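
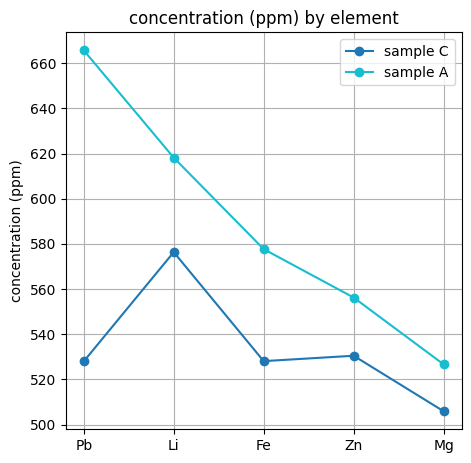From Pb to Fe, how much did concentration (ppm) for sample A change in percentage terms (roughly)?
Pb ≈ 660, Fe ≈ 580; (580 − 660) / 660 ≈ -12.1%.

≈ -12.1%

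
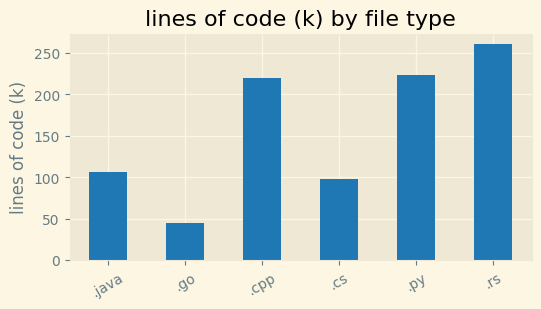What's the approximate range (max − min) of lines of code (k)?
Max .rs ≈ 250, min .go ≈ 50; range ≈ 200.

≈ 200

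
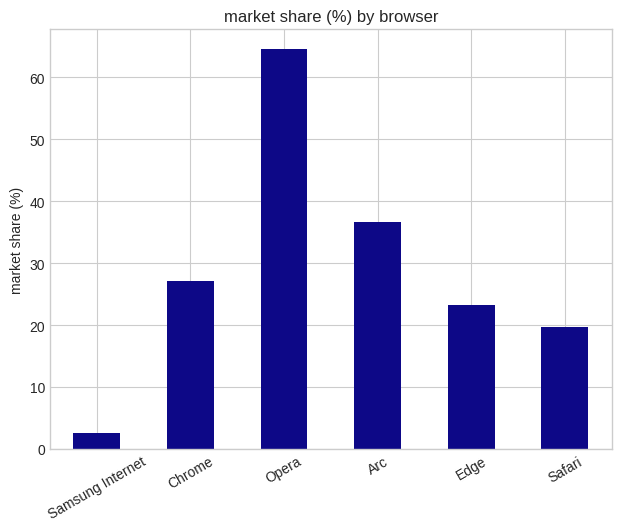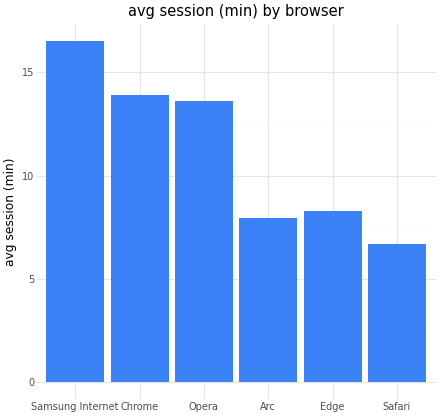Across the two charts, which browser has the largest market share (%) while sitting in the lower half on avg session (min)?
Arc

Chart 2 median avg session (min) ≈ 10; below-median browsers: Arc, Edge, Safari. Among those, Arc has the highest market share (%) (≈ 40).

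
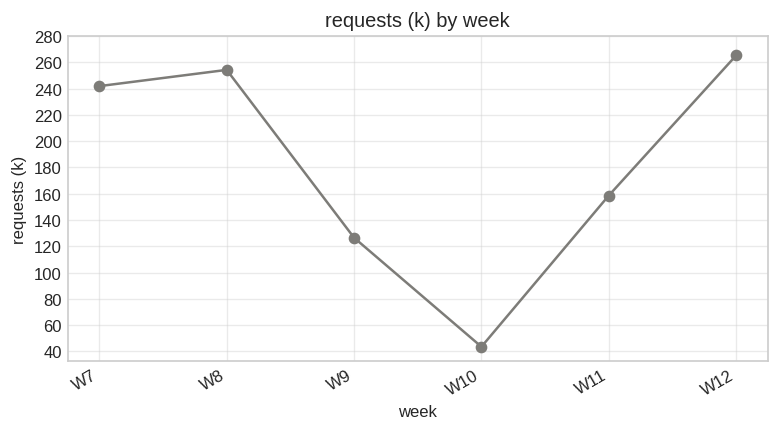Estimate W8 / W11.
≈ 1.62×

W8 ≈ 260, W11 ≈ 160; 260/160 ≈ 1.62.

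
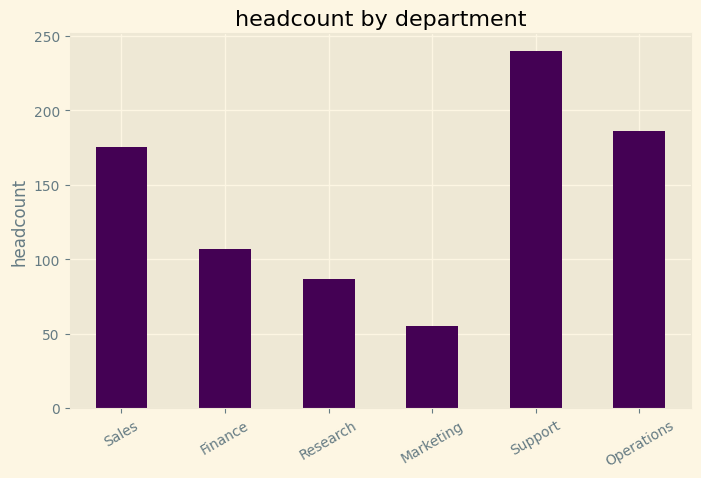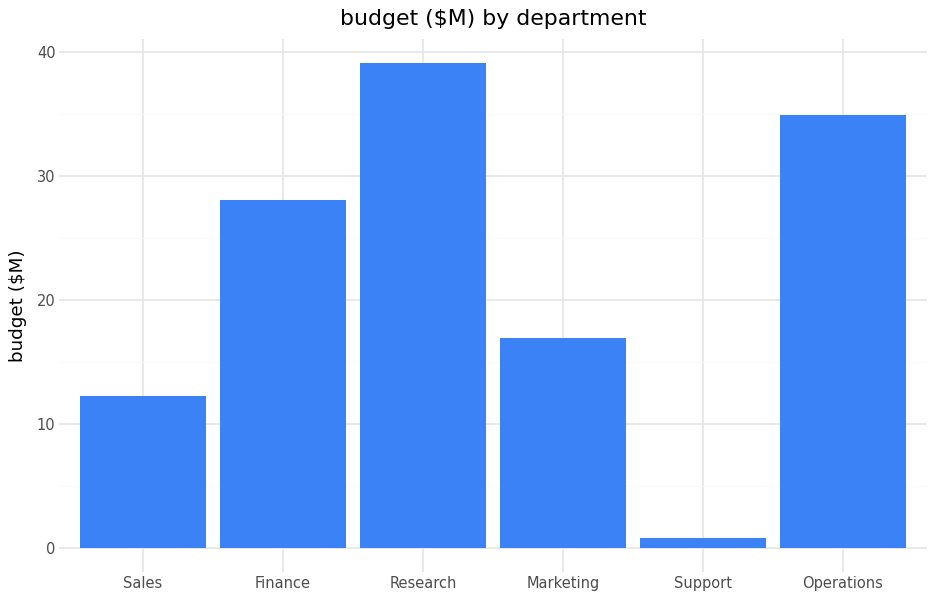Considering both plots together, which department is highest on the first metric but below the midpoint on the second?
Chart 2 median budget ($M) ≈ 20; below-median departments: Sales, Marketing, Support. Among those, Support has the highest headcount (≈ 250).

Support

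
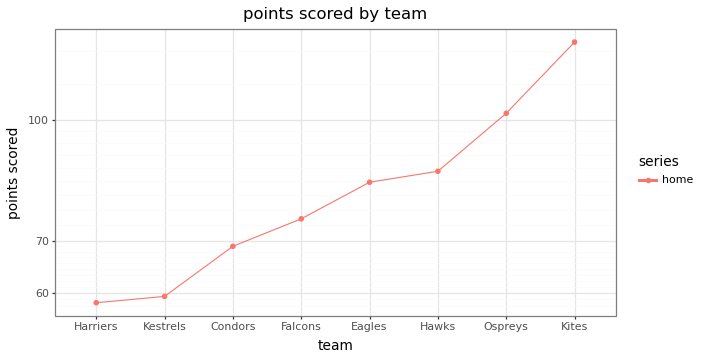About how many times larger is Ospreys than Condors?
Ospreys ≈ 100, Condors ≈ 70; 100/70 ≈ 1.43.

≈ 1.43×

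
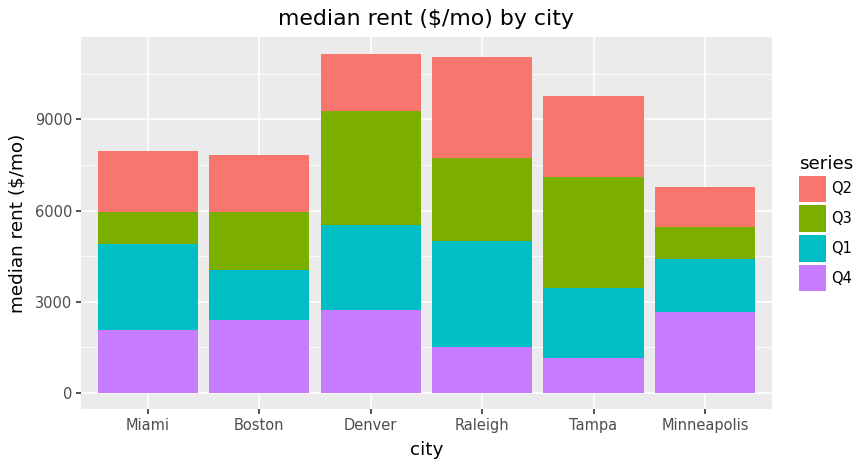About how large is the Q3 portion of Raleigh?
≈ 3000

Q3 top ≈ 8000, bottom ≈ 5000; segment ≈ 3000.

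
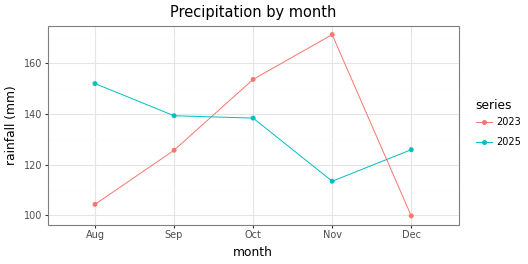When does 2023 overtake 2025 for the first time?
Oct

Sep: 2023 ≈ 130 vs 2025 ≈ 140 (not yet); Oct: 2023 ≈ 150 vs 2025 ≈ 140 (first crossover).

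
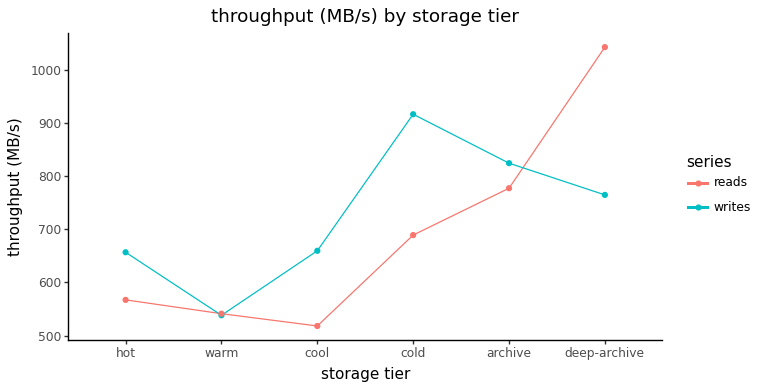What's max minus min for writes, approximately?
Max cold ≈ 900, min warm ≈ 550; range ≈ 350.

≈ 350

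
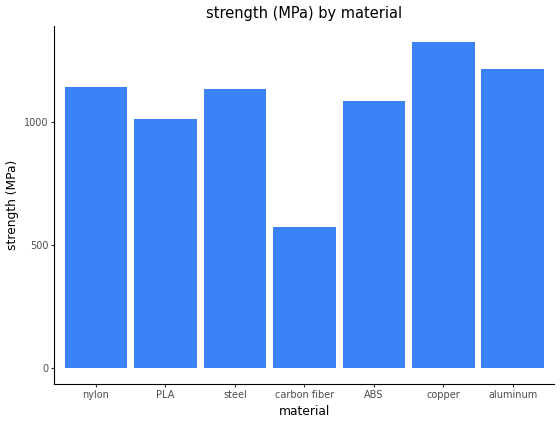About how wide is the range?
≈ 800

Max copper ≈ 1400, min carbon fiber ≈ 600; range ≈ 800.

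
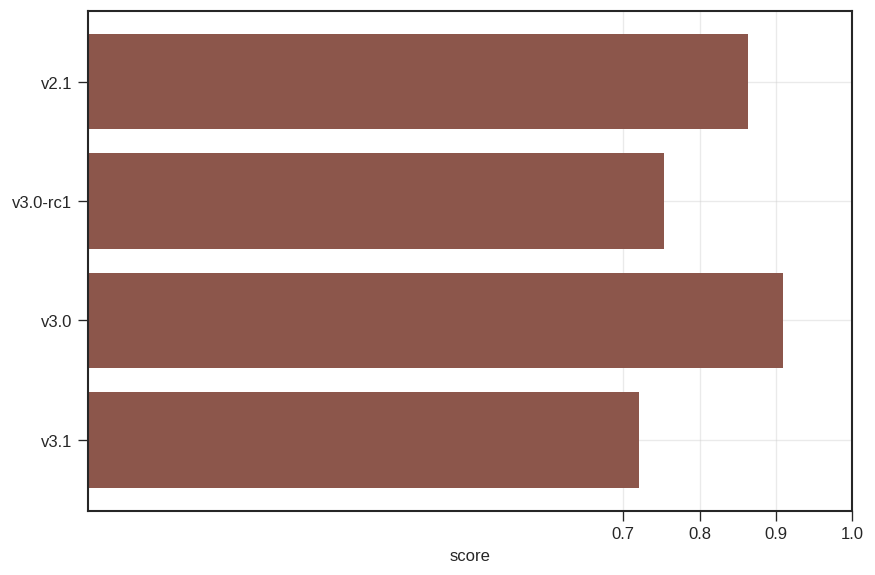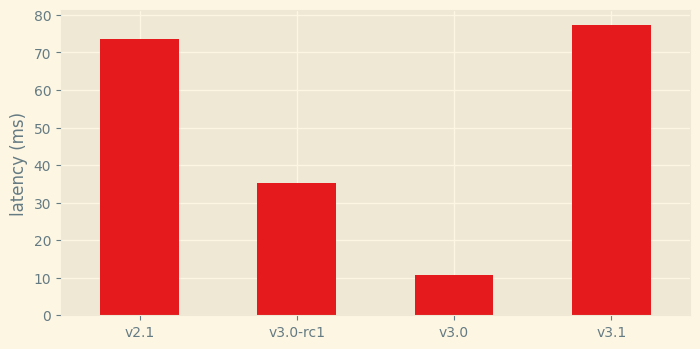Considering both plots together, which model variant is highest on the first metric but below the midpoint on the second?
Chart 2 median latency (ms) ≈ 50; below-median model variants: v3.0-rc1, v3.0. Among those, v3.0 has the highest score (≈ 0.9).

v3.0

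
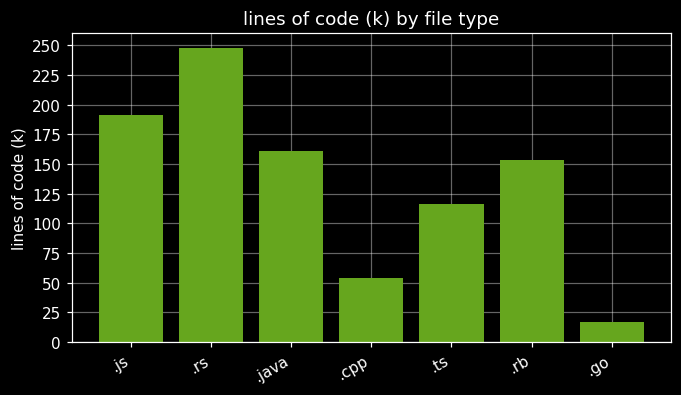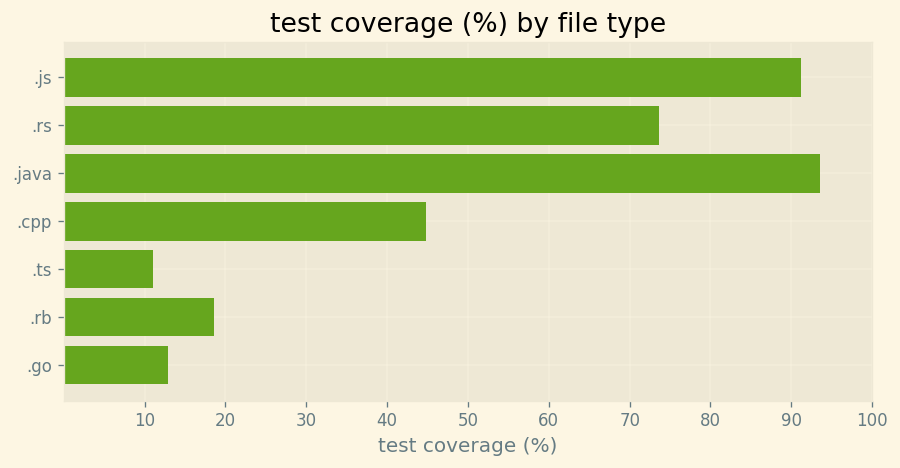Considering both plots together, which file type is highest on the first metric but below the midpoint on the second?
Chart 2 median test coverage (%) ≈ 40; below-median file types: .ts, .rb, .go. Among those, .rb has the highest lines of code (k) (≈ 150).

.rb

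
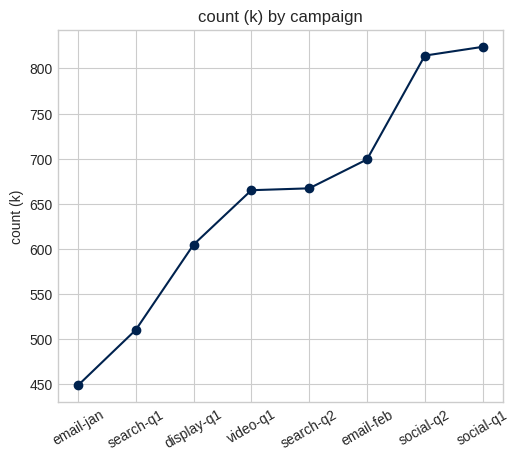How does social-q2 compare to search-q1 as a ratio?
≈ 1.6×

social-q2 ≈ 800, search-q1 ≈ 500; 800/500 ≈ 1.6.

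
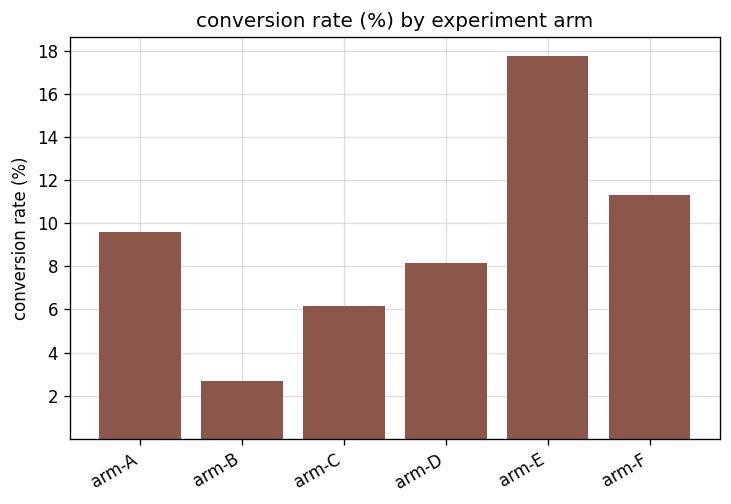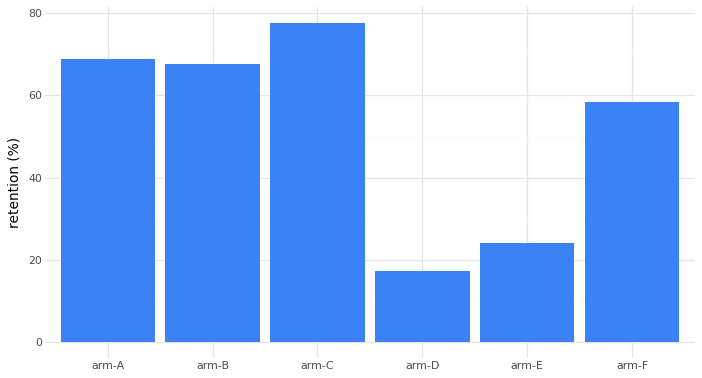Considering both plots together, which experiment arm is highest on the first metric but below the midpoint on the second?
arm-E

Chart 2 median retention (%) ≈ 60; below-median experiment arms: arm-D, arm-E, arm-F. Among those, arm-E has the highest conversion rate (%) (≈ 18).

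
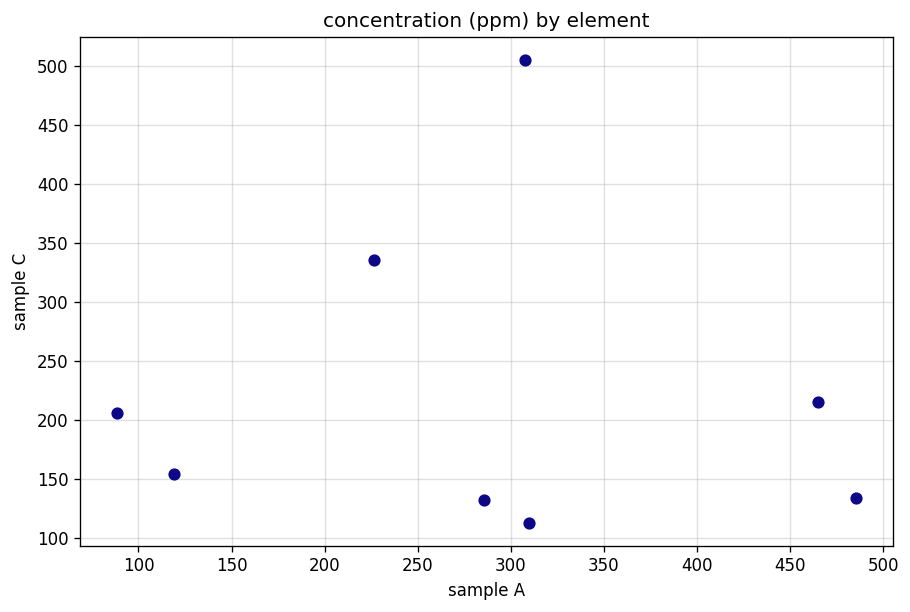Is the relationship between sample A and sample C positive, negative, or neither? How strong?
Points are roughly uncorrelated; weak (|r| ≈ 0.1).

no clear correlation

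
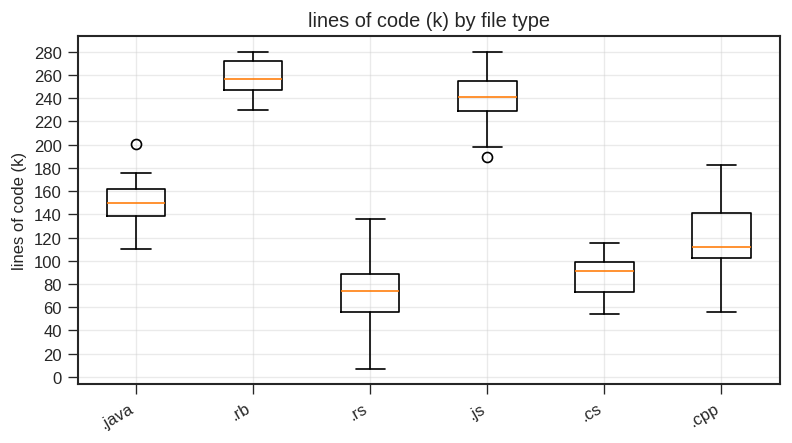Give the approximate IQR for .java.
Q3 ≈ 160, Q1 ≈ 140; IQR ≈ 20.

≈ 20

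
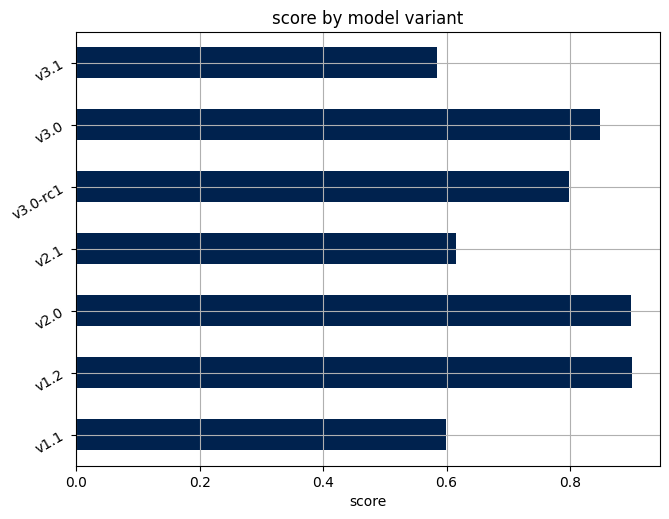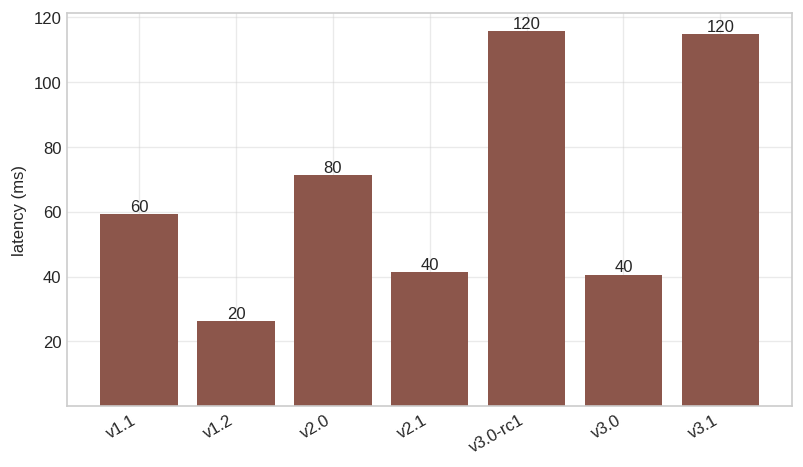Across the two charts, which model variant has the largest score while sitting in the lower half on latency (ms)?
Chart 2 median latency (ms) ≈ 60; below-median model variants: v1.2, v2.1, v3.0. Among those, v1.2 has the highest score (≈ 0.9).

v1.2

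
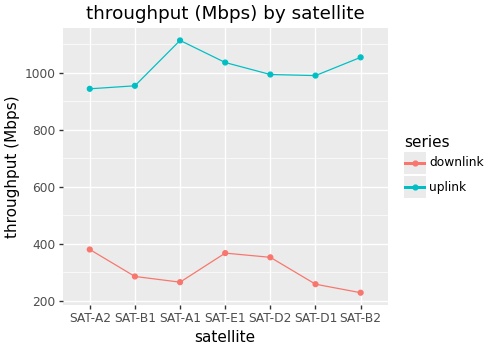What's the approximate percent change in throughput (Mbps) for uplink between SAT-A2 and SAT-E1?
SAT-A2 ≈ 900, SAT-E1 ≈ 1000; (1000 − 900) / 900 ≈ +11.1%.

≈ +11.1%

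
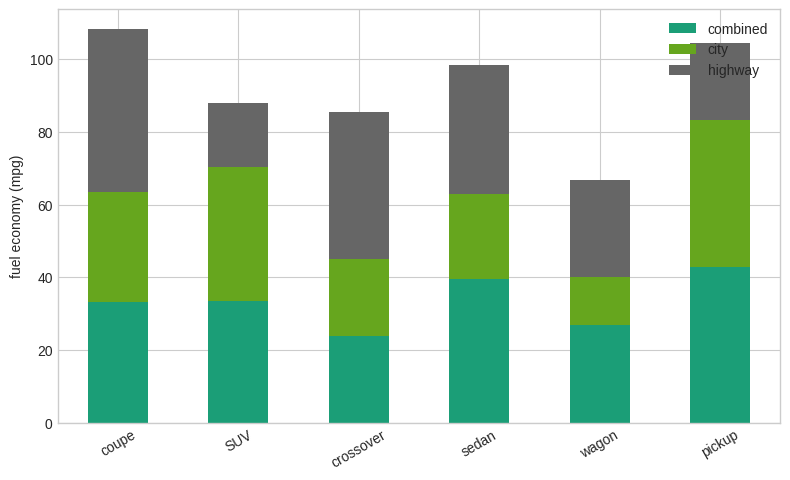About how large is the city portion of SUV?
city top ≈ 70, bottom ≈ 30; segment ≈ 40.

≈ 40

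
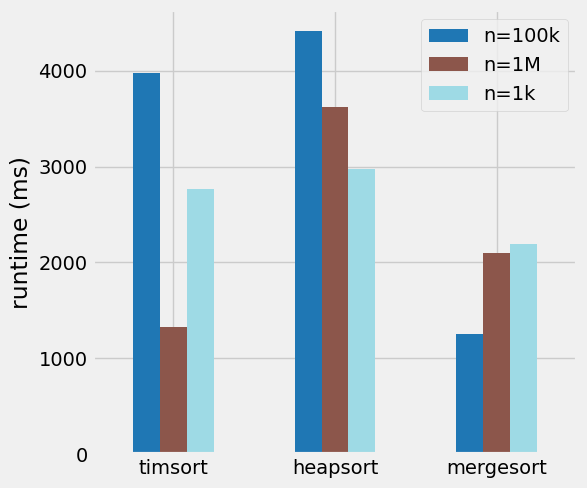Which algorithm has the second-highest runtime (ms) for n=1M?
mergesort

Top 3 for n=1M: heapsort ≈ 3500, mergesort ≈ 2000, timsort ≈ 1500.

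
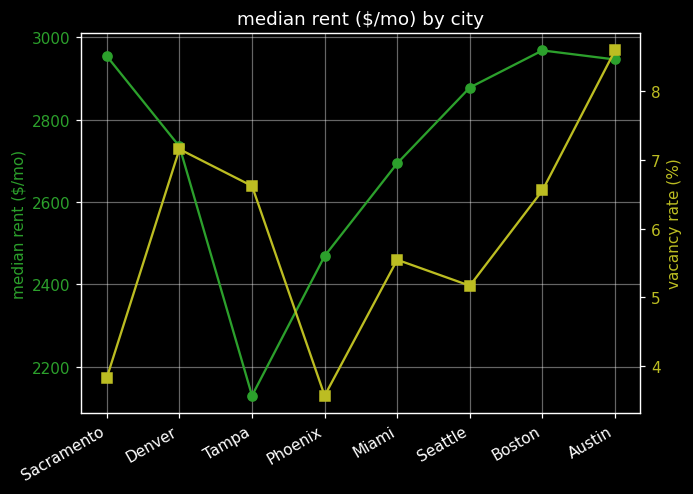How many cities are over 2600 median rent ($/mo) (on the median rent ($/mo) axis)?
Above 2600: Sacramento, Denver, Miami, Seattle, Boston, Austin.

6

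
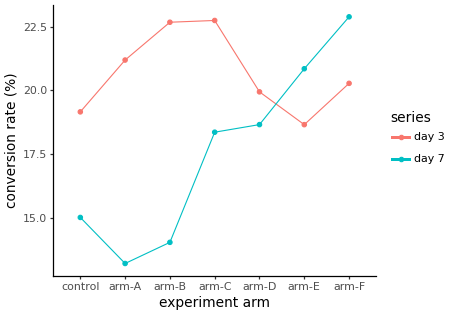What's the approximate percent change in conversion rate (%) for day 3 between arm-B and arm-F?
arm-B ≈ 23, arm-F ≈ 20; (20 − 23) / 23 ≈ -13%.

≈ -13%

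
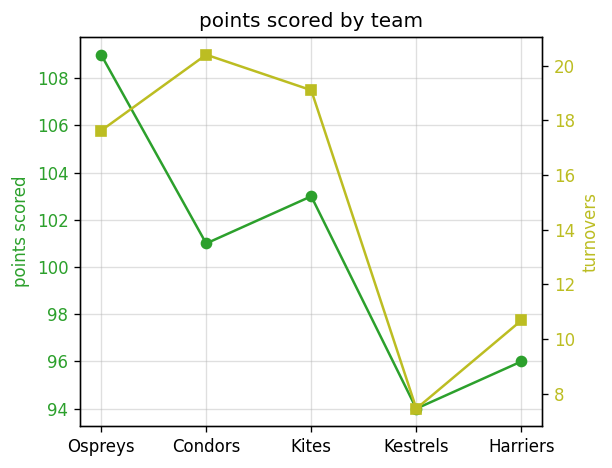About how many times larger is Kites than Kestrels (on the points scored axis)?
Kites ≈ 104, Kestrels ≈ 94; 104/94 ≈ 1.11.

≈ 1.11×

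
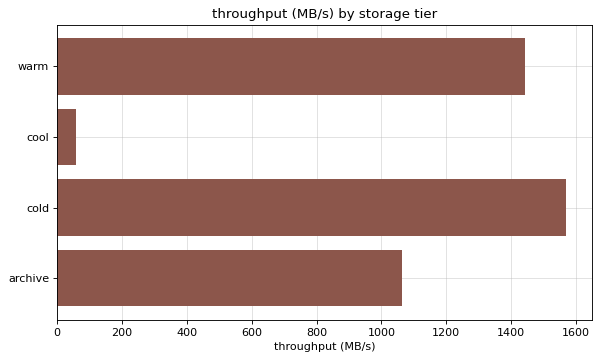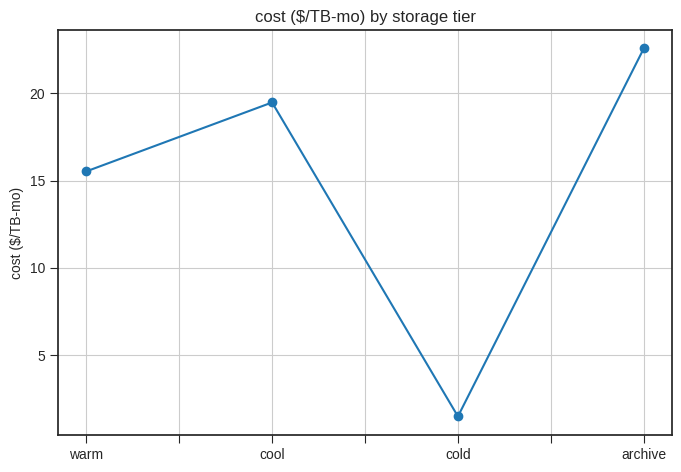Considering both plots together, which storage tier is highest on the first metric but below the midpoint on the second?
Chart 2 median cost ($/TB-mo) ≈ 20; below-median storage tiers: warm, cold. Among those, cold has the highest throughput (MB/s) (≈ 1600).

cold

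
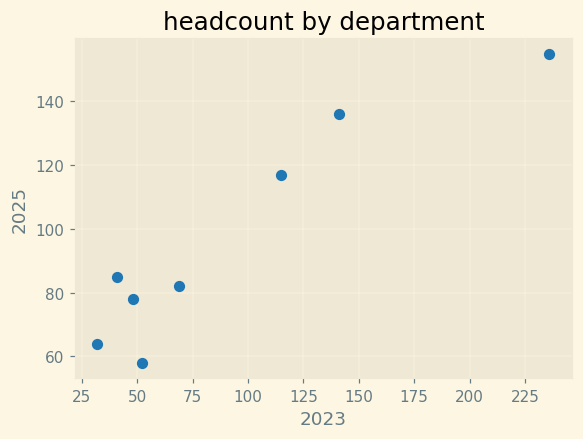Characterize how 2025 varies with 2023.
positive, strong

Points are positively correlated; strong (|r| ≈ 0.9).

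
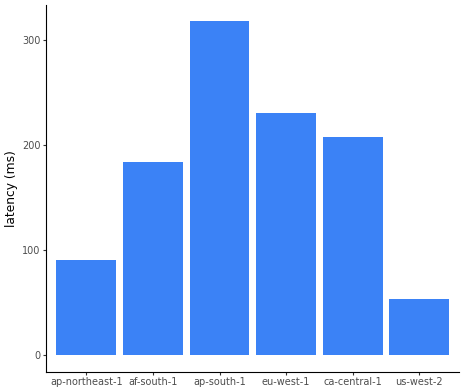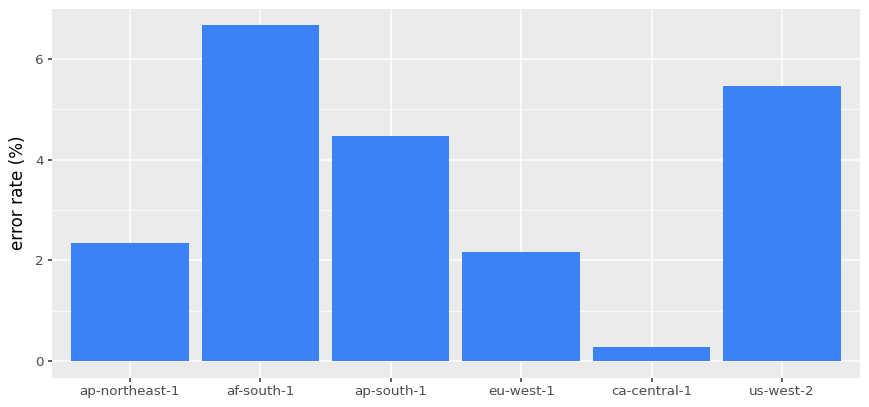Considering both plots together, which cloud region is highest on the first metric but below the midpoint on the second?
Chart 2 median error rate (%) ≈ 3; below-median cloud regions: ap-northeast-1, eu-west-1, ca-central-1. Among those, eu-west-1 has the highest latency (ms) (≈ 250).

eu-west-1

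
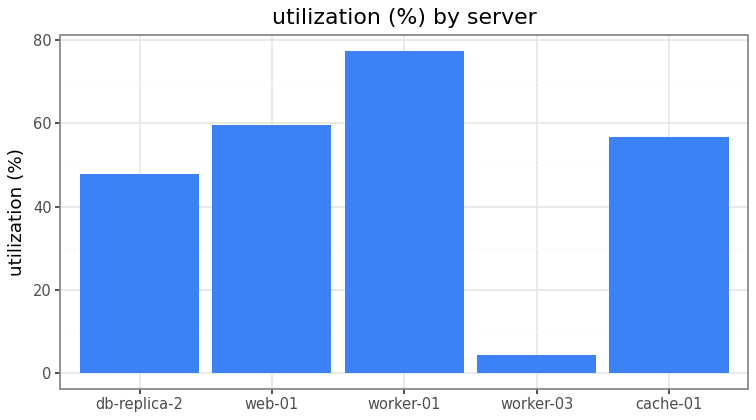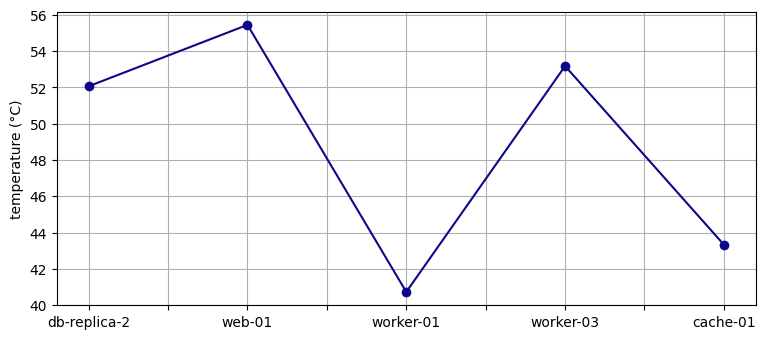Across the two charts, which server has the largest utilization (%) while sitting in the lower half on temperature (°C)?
worker-01

Chart 2 median temperature (°C) ≈ 50; below-median servers: worker-01, cache-01. Among those, worker-01 has the highest utilization (%) (≈ 80).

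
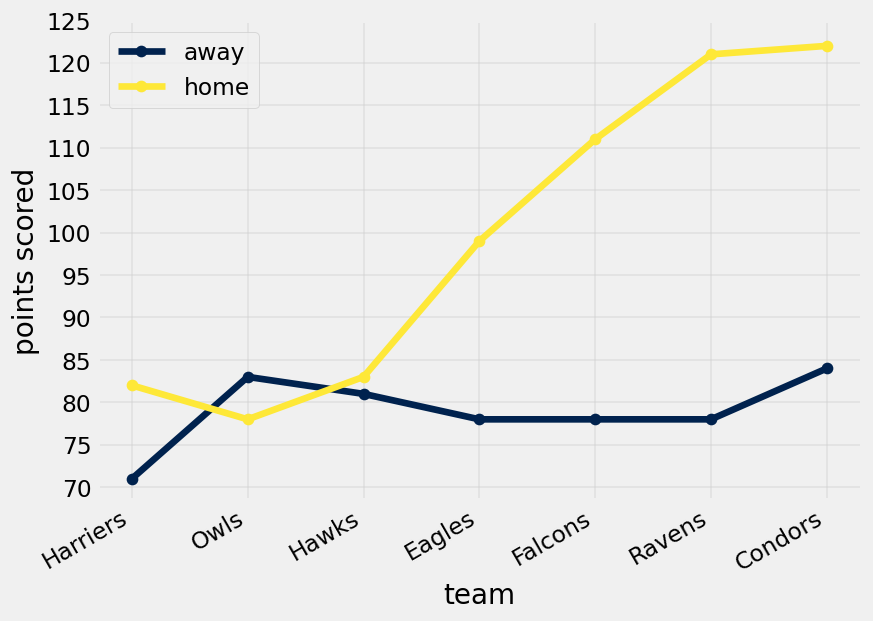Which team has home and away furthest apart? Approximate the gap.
Ravens: home ≈ 120, away ≈ 80 → gap ≈ 40. Next-largest (Condors) is only ≈ 35.

Ravens, ≈ 40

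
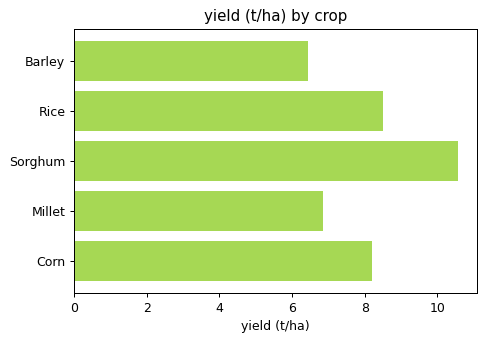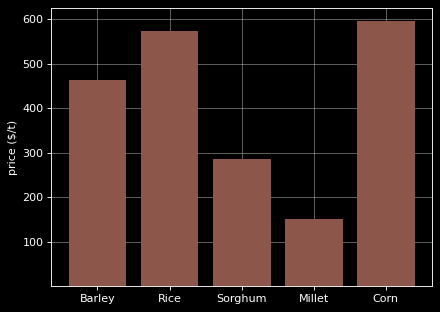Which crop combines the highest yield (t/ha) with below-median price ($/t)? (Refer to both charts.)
Chart 2 median price ($/t) ≈ 500; below-median crops: Sorghum, Millet. Among those, Sorghum has the highest yield (t/ha) (≈ 11).

Sorghum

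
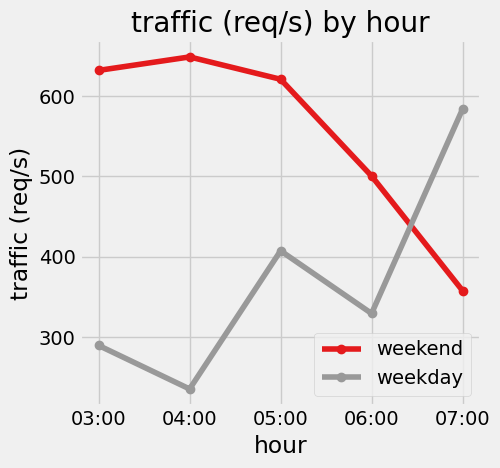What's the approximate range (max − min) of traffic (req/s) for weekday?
Max 07:00 ≈ 600, min 04:00 ≈ 250; range ≈ 350.

≈ 350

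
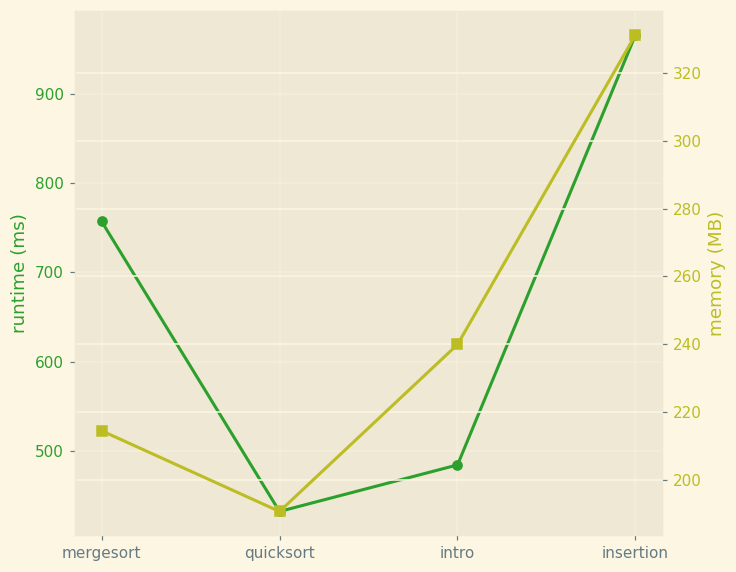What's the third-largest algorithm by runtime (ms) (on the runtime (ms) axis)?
Top 4 (on the runtime (ms) axis): insertion ≈ 950, mergesort ≈ 750, intro ≈ 500, quicksort ≈ 450.

intro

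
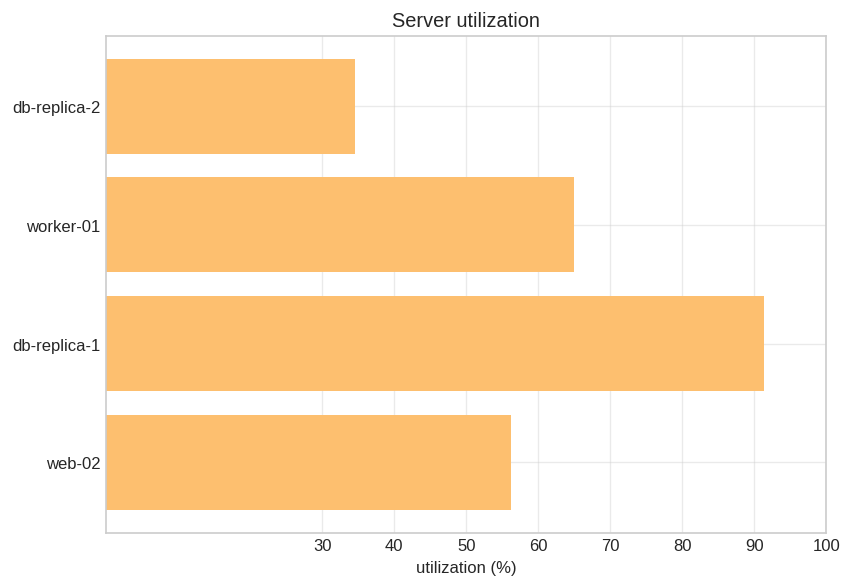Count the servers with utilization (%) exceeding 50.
3

Above 50: worker-01, db-replica-1, web-02.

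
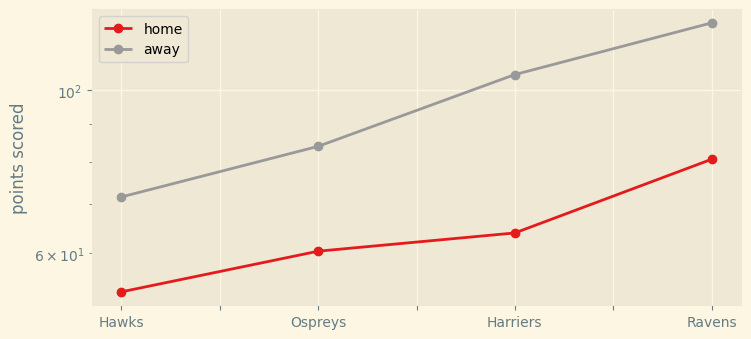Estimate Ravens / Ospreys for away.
Ravens ≈ 120, Ospreys ≈ 80; 120/80 ≈ 1.5.

≈ 1.5×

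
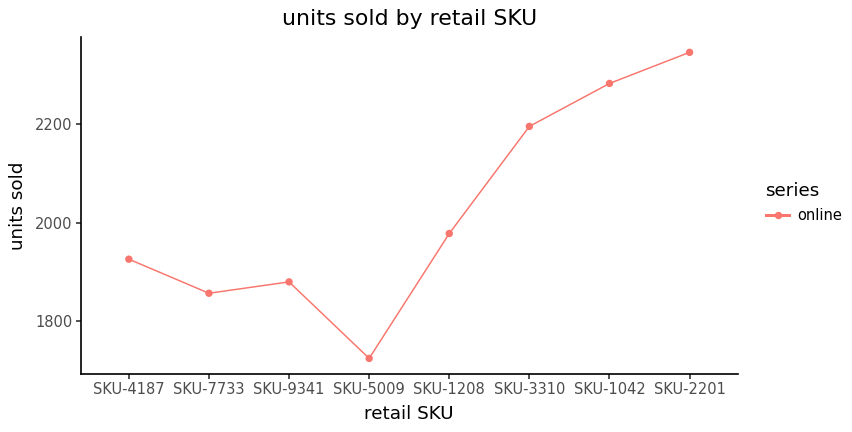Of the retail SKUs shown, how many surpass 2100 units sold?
Above 2100: SKU-3310, SKU-1042, SKU-2201.

3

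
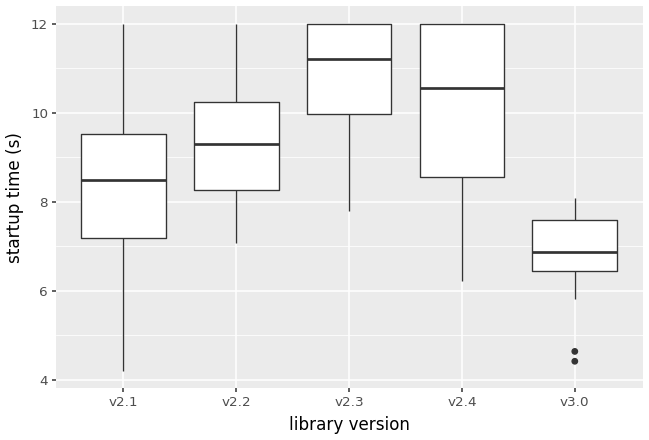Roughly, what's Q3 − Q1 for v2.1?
Q3 ≈ 9.5, Q1 ≈ 7.0; IQR ≈ 2.5.

≈ 2.5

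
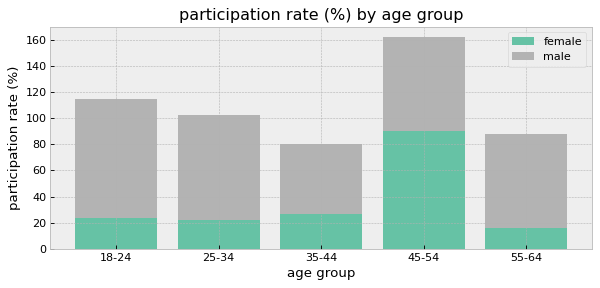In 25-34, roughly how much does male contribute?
male top ≈ 100, bottom ≈ 20; segment ≈ 80.

≈ 80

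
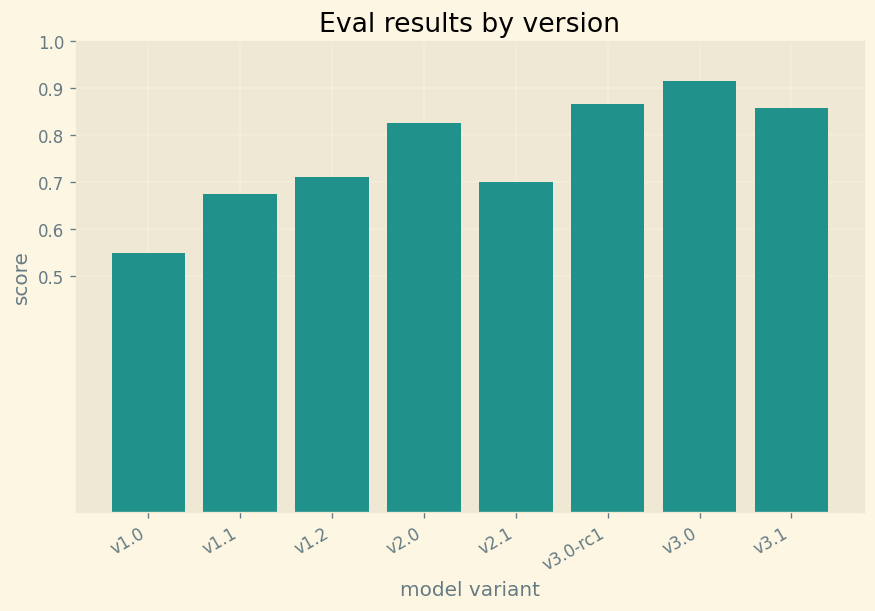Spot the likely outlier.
v1.0 ≈ 0.6; the rest sit between ≈ 0.7 and ≈ 0.9.

v1.0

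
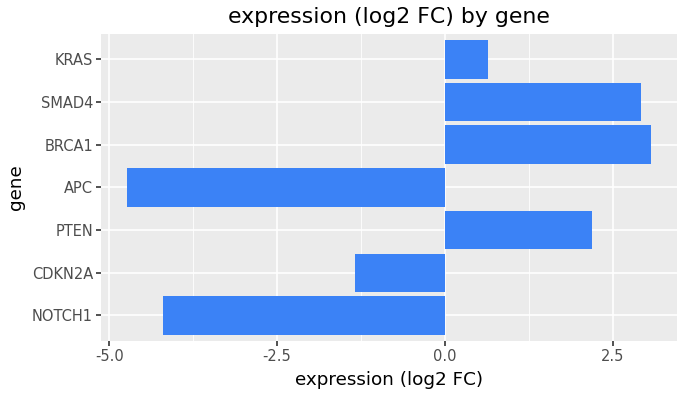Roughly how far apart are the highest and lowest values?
Max BRCA1 ≈ 3, min APC ≈ -5; range ≈ 8.

≈ 8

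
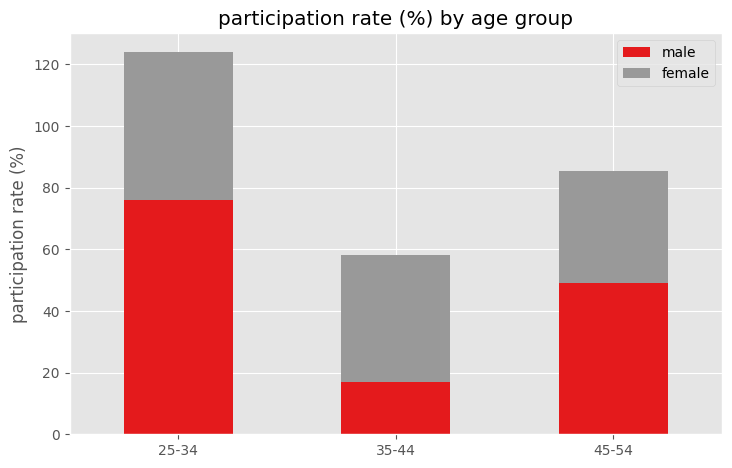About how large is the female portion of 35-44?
female top ≈ 60, bottom ≈ 20; segment ≈ 40.

≈ 40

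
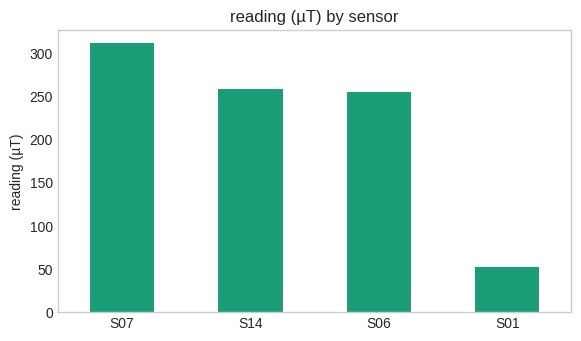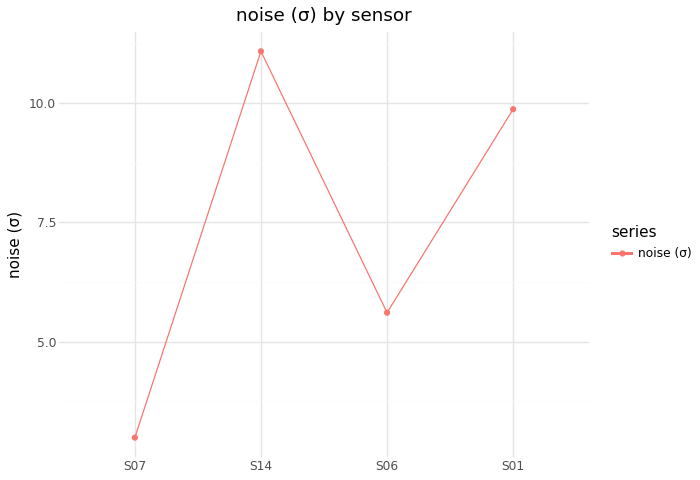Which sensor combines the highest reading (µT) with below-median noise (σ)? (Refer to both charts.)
Chart 2 median noise (σ) ≈ 8; below-median sensors: S07, S06. Among those, S07 has the highest reading (µT) (≈ 300).

S07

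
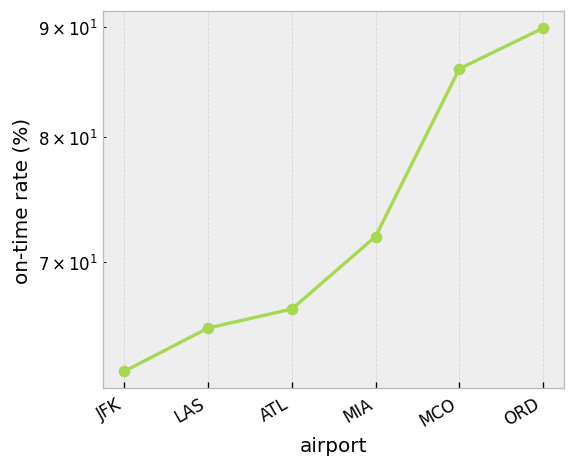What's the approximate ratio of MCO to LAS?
MCO ≈ 85, LAS ≈ 65; 85/65 ≈ 1.31.

≈ 1.31×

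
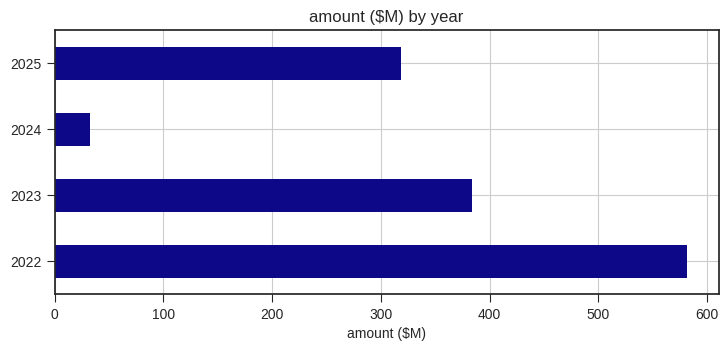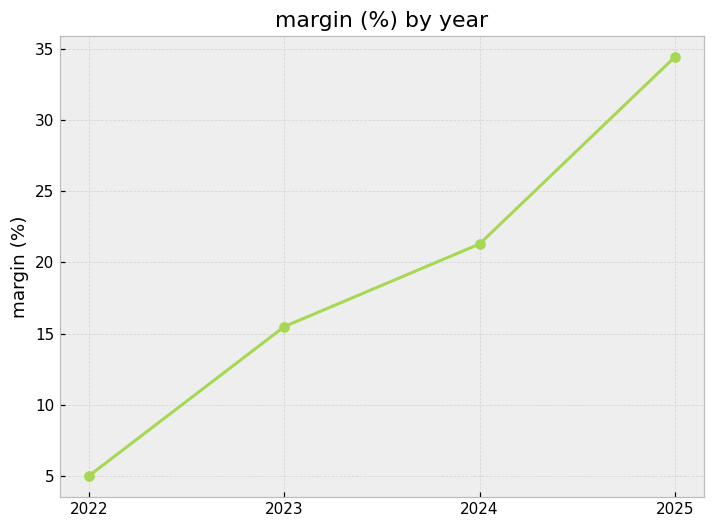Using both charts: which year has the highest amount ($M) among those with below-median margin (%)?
Chart 2 median margin (%) ≈ 20; below-median years: 2022, 2023. Among those, 2022 has the highest amount ($M) (≈ 600).

2022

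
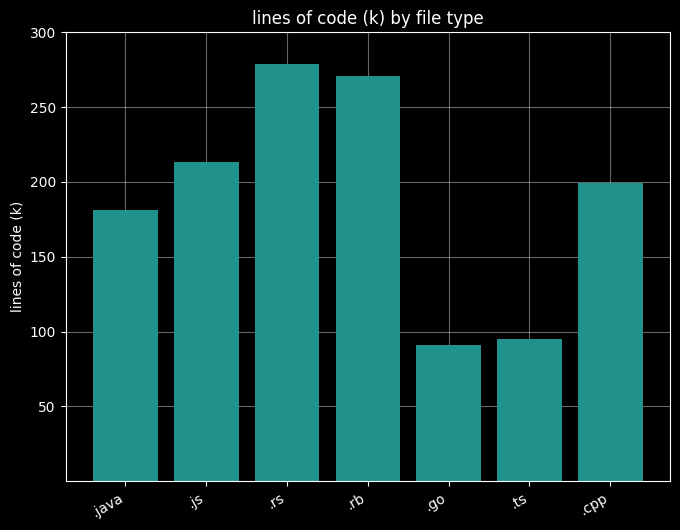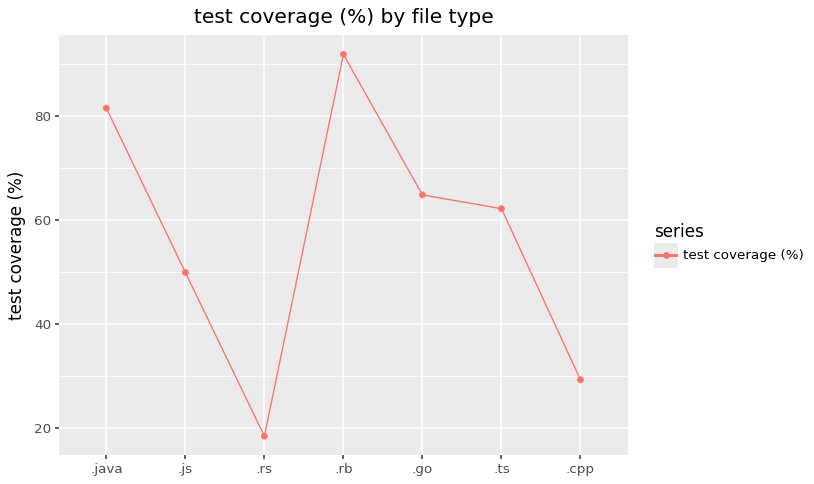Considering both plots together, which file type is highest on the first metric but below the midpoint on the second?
Chart 2 median test coverage (%) ≈ 60; below-median file types: .js, .rs, .cpp. Among those, .rs has the highest lines of code (k) (≈ 300).

.rs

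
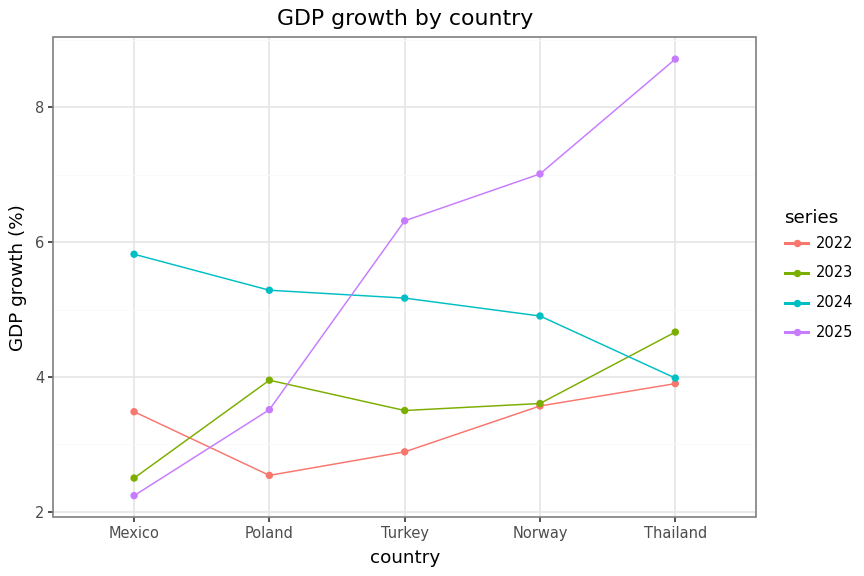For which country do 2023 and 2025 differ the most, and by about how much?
Thailand, ≈ 4 %

Thailand: 2023 ≈ 5, 2025 ≈ 9 → gap ≈ 4. Next-largest (Norway) is only ≈ 3.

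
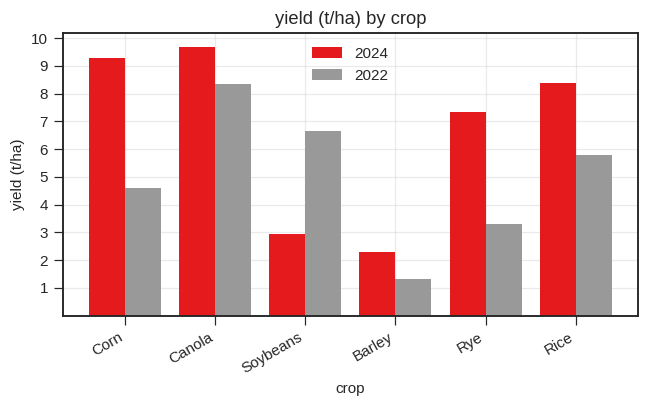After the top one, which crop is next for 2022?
Top 3 for 2022: Canola ≈ 8, Soybeans ≈ 7, Rice ≈ 6.

Soybeans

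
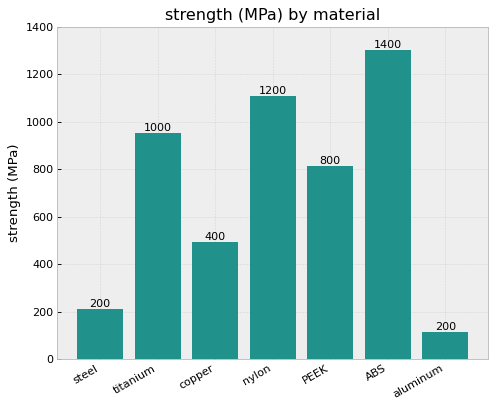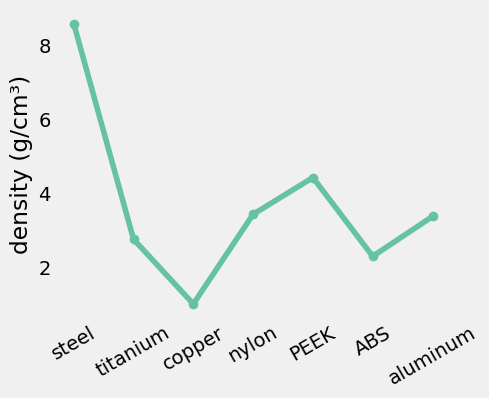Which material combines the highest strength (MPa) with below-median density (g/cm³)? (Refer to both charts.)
Chart 2 median density (g/cm³) ≈ 3; below-median materials: titanium, copper, ABS. Among those, ABS has the highest strength (MPa) (≈ 1400).

ABS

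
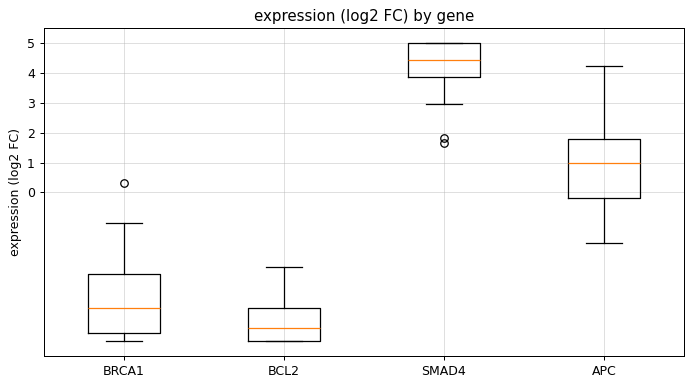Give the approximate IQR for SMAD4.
≈ 1

Q3 ≈ 5, Q1 ≈ 4; IQR ≈ 1.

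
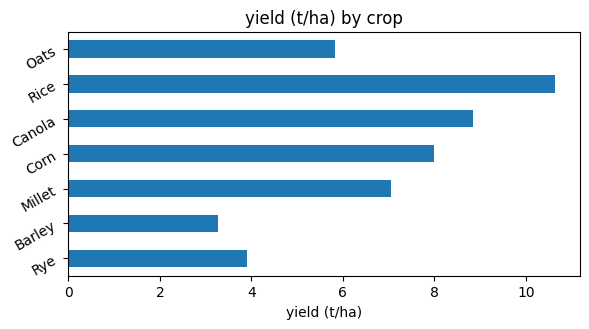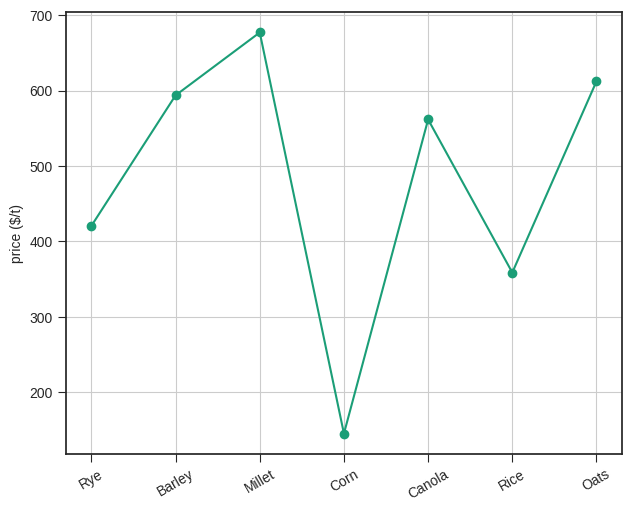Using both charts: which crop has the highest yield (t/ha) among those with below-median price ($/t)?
Chart 2 median price ($/t) ≈ 600; below-median crops: Rye, Corn, Rice. Among those, Rice has the highest yield (t/ha) (≈ 11).

Rice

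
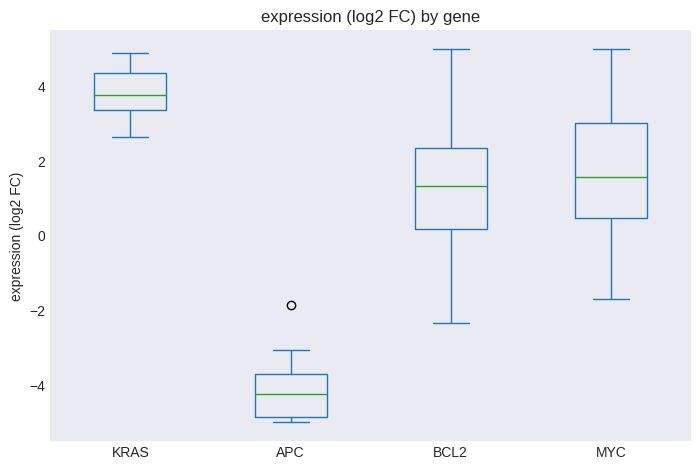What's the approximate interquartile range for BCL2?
Q3 ≈ 2, Q1 ≈ 0; IQR ≈ 2.

≈ 2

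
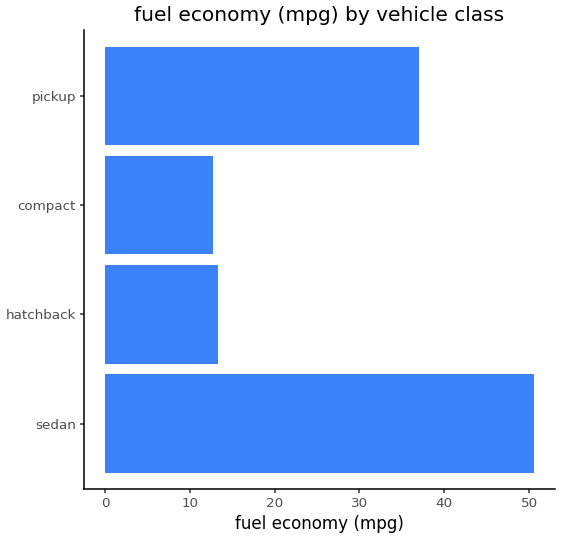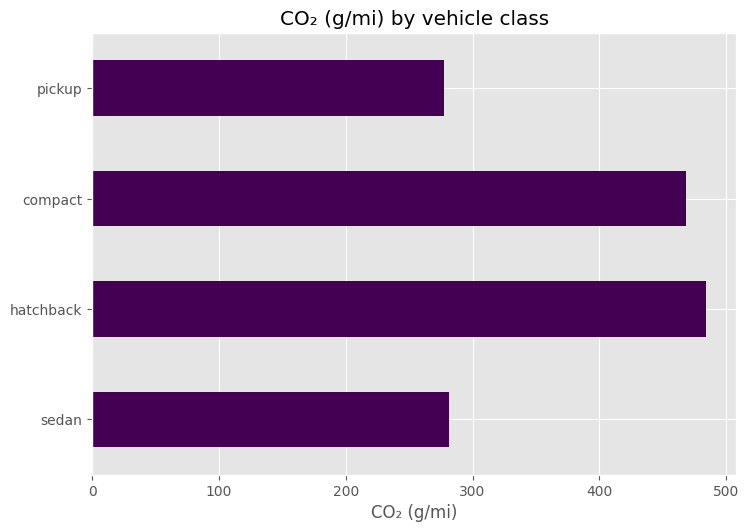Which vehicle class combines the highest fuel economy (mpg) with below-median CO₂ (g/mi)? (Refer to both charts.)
sedan

Chart 2 median CO₂ (g/mi) ≈ 400; below-median vehicle classes: sedan, pickup. Among those, sedan has the highest fuel economy (mpg) (≈ 50).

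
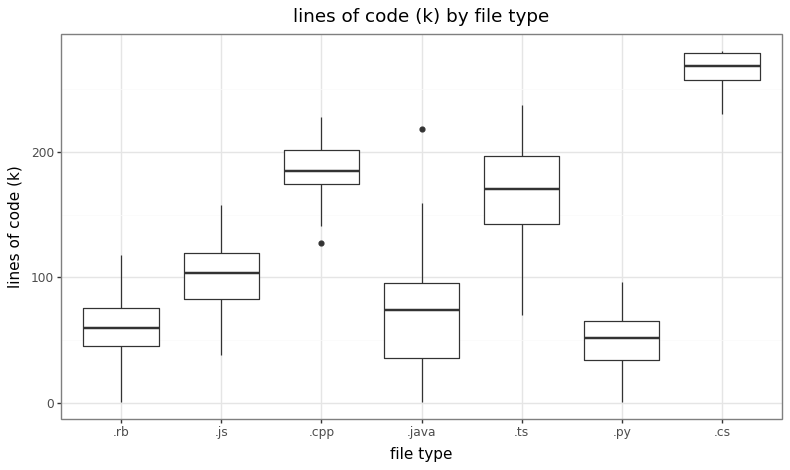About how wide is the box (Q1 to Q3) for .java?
Q3 ≈ 100, Q1 ≈ 40; IQR ≈ 60.

≈ 60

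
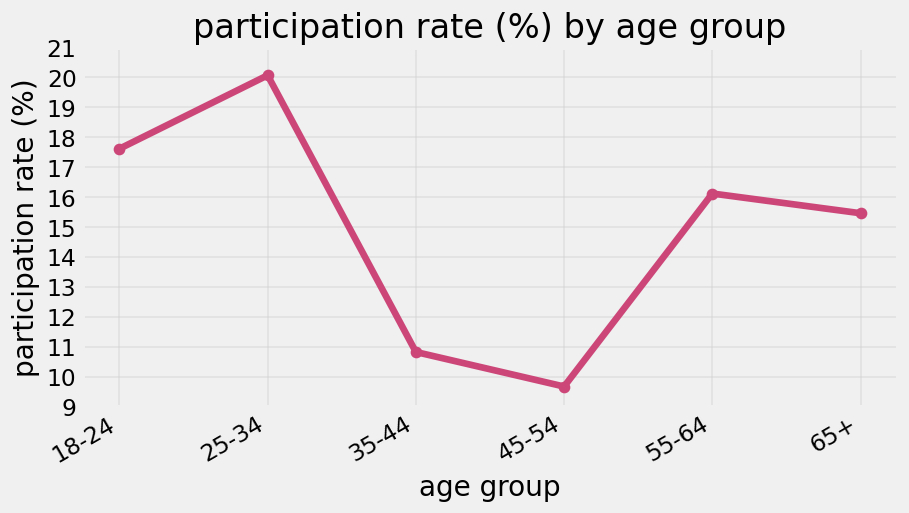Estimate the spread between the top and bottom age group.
≈ 10

Max 25-34 ≈ 20, min 45-54 ≈ 10; range ≈ 10.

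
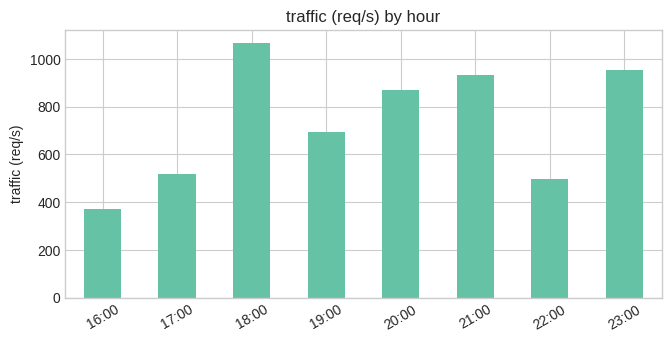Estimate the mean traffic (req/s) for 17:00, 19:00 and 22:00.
(500 + 700 + 500) / 3 ≈ 567.

≈ 567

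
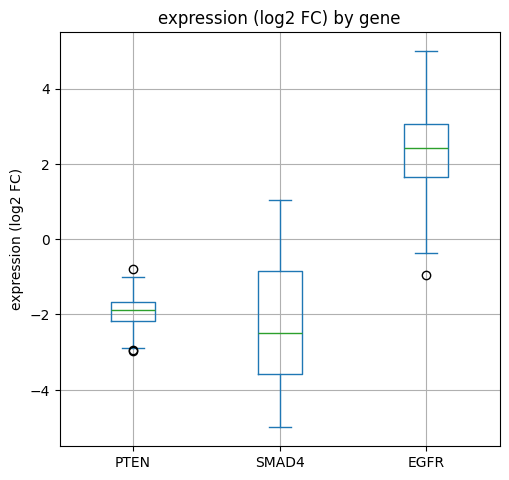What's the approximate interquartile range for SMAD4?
Q3 ≈ -1.0, Q1 ≈ -3.5; IQR ≈ 2.5.

≈ 2.5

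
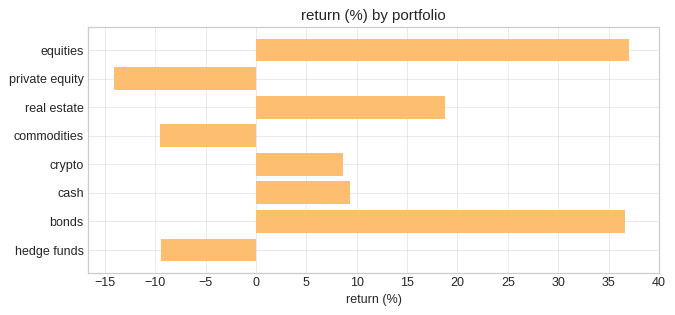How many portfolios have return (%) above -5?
5

Above -5: equities, real estate, crypto, cash, bonds.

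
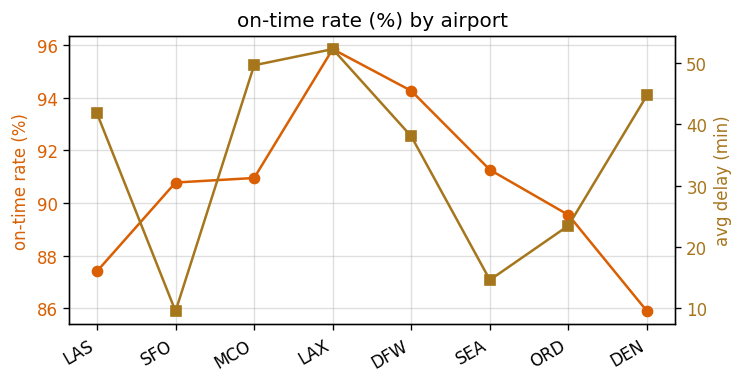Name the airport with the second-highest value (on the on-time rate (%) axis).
DFW

Top 3 (on the on-time rate (%) axis): LAX ≈ 96, DFW ≈ 94, SEA ≈ 91.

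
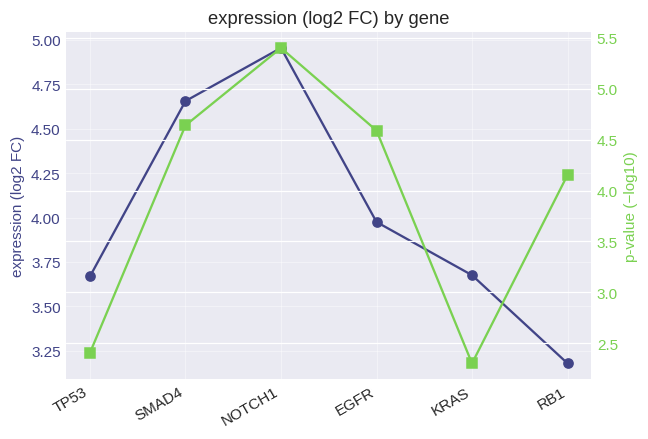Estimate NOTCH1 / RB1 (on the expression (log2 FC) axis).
≈ 1.56×

NOTCH1 ≈ 5.0, RB1 ≈ 3.2; 5.0/3.2 ≈ 1.56.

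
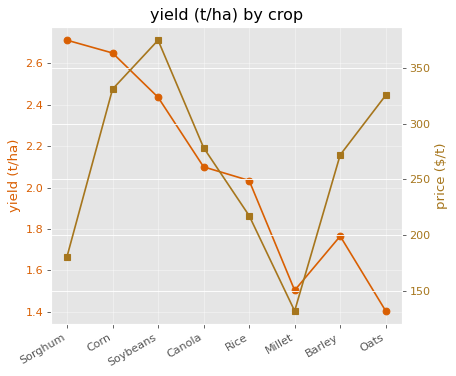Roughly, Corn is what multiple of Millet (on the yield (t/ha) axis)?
≈ 1.62×

Corn ≈ 2.6, Millet ≈ 1.6; 2.6/1.6 ≈ 1.62.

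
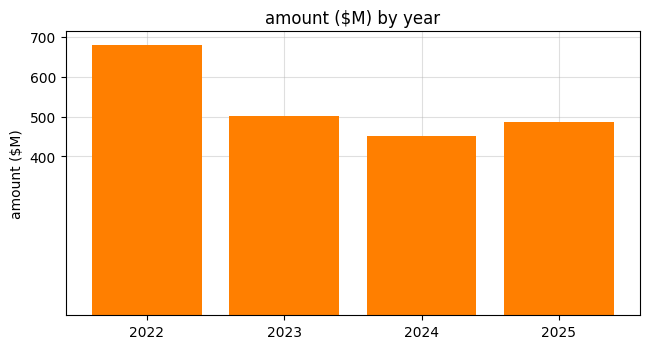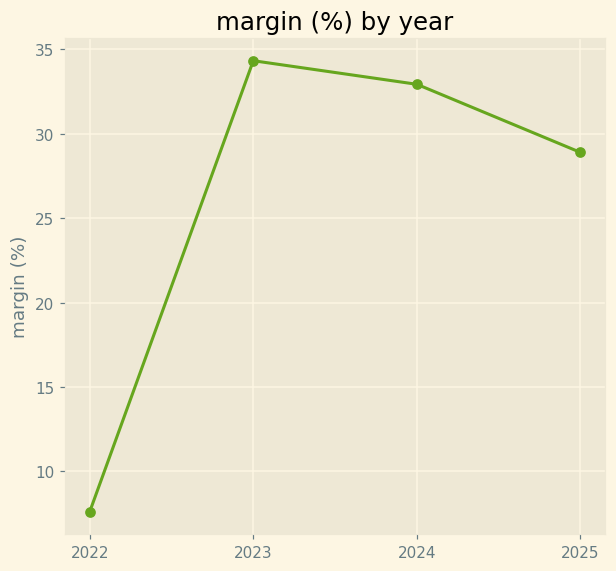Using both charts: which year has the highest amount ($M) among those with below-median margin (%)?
Chart 2 median margin (%) ≈ 30; below-median years: 2022, 2025. Among those, 2022 has the highest amount ($M) (≈ 700).

2022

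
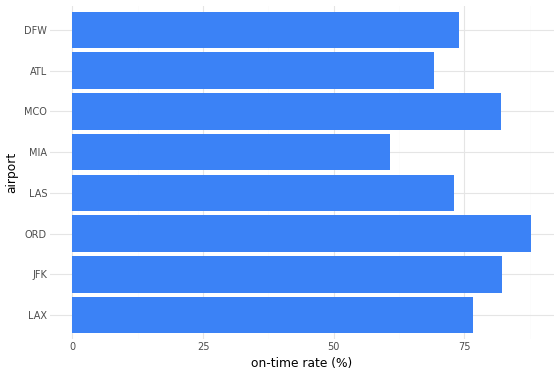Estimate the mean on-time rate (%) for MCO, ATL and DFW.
≈ 73

(80 + 70 + 70) / 3 ≈ 73.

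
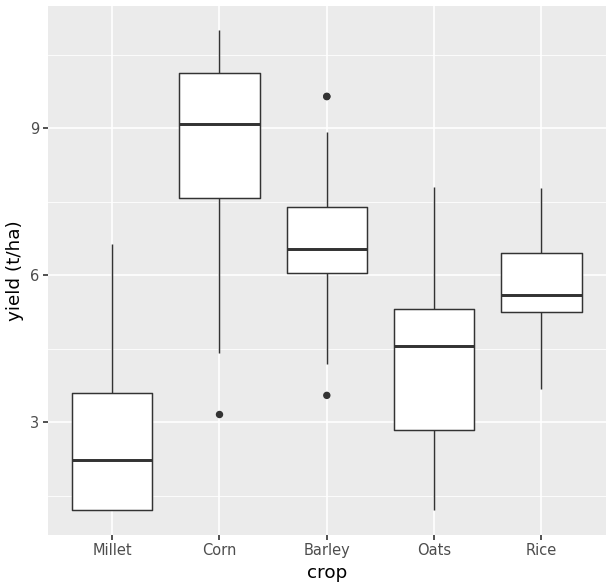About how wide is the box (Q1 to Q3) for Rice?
≈ 1

Q3 ≈ 6, Q1 ≈ 5; IQR ≈ 1.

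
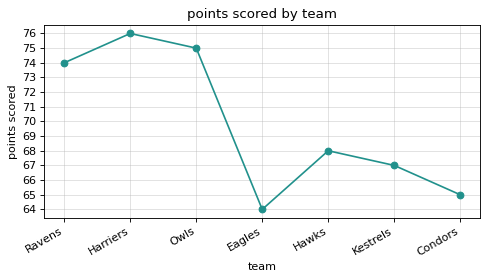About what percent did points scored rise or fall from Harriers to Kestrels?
Harriers ≈ 76, Kestrels ≈ 67; (67 − 76) / 76 ≈ -11.8%.

≈ -11.8%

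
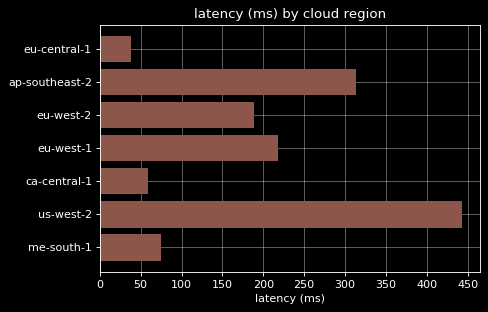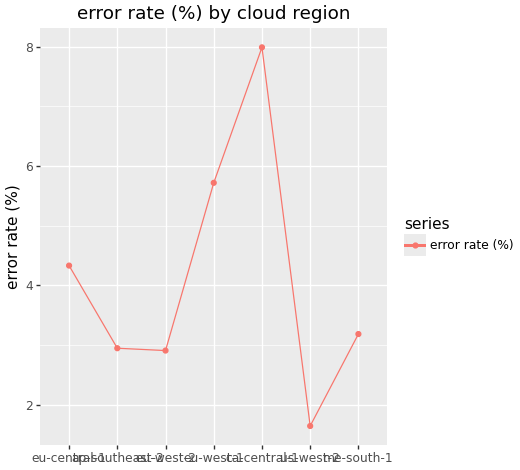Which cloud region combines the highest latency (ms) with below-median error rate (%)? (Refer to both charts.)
Chart 2 median error rate (%) ≈ 3; below-median cloud regions: ap-southeast-2, eu-west-2, us-west-2. Among those, us-west-2 has the highest latency (ms) (≈ 450).

us-west-2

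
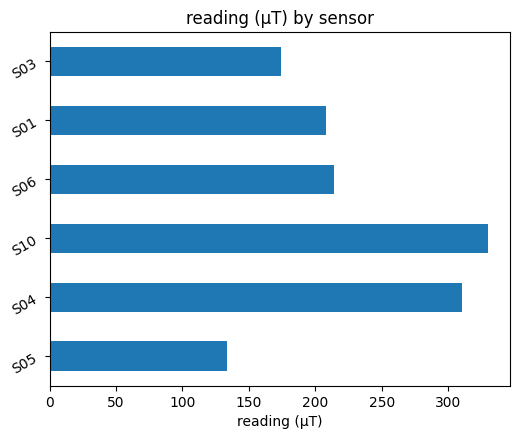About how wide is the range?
≈ 200

Max S10 ≈ 350, min S05 ≈ 150; range ≈ 200.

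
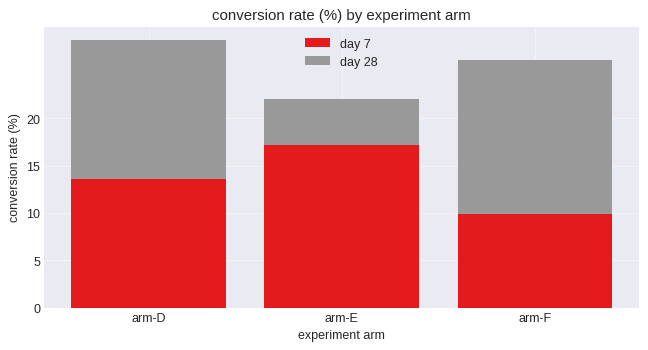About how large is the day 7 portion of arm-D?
≈ 15

day 7 top ≈ 15, bottom ≈ 0; segment ≈ 15.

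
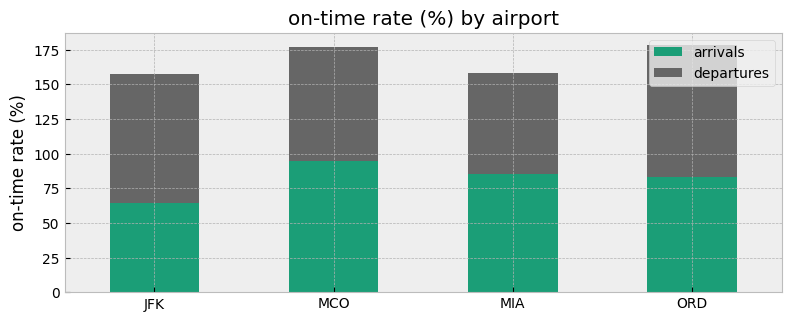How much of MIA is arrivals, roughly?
≈ 80

arrivals top ≈ 80, bottom ≈ 0; segment ≈ 80.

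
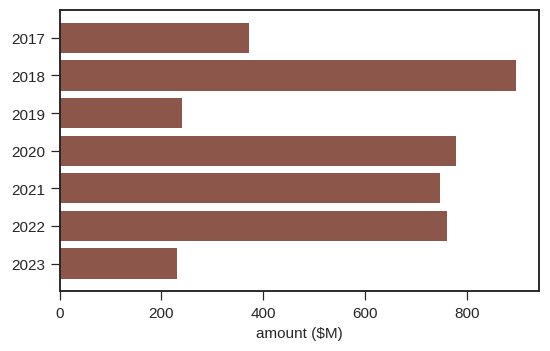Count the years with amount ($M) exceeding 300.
Above 300: 2017, 2018, 2020, 2021, 2022.

5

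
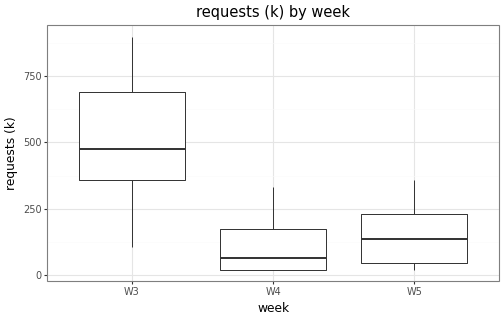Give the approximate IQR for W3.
≈ 350

Q3 ≈ 700, Q1 ≈ 350; IQR ≈ 350.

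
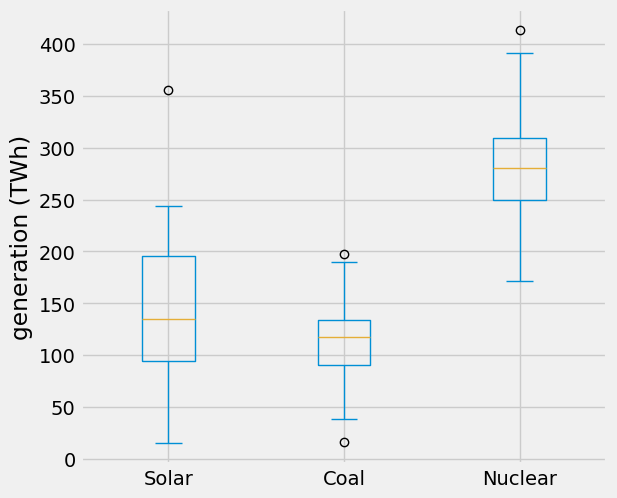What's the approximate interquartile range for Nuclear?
≈ 60

Q3 ≈ 300, Q1 ≈ 240; IQR ≈ 60.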